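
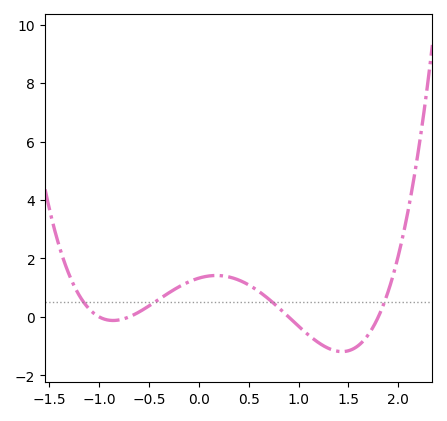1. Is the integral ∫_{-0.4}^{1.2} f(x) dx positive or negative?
positive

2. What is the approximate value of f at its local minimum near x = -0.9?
-0.2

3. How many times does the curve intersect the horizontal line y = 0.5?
4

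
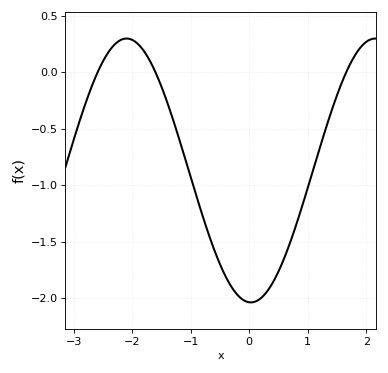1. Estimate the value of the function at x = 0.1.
-2.05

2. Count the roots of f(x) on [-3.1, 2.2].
3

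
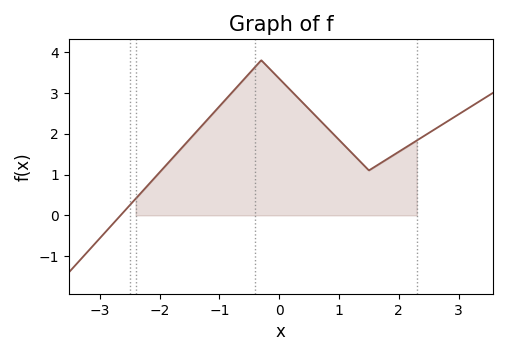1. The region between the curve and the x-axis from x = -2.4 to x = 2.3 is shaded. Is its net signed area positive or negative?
positive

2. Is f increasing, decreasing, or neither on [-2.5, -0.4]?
increasing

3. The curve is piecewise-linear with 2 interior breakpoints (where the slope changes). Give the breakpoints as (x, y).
(-0.3, 3.8); (1.5, 1.1)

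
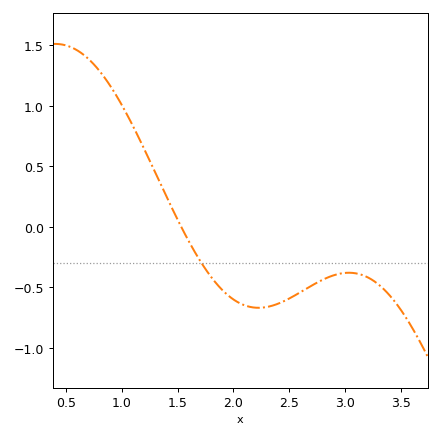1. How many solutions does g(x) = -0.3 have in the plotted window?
1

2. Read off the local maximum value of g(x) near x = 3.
-0.38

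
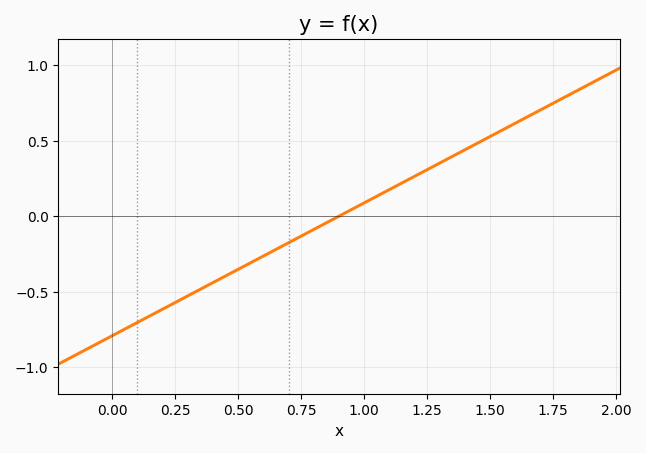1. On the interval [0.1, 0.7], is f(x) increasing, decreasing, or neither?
increasing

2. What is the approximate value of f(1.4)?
0.44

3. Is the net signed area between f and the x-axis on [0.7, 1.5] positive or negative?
positive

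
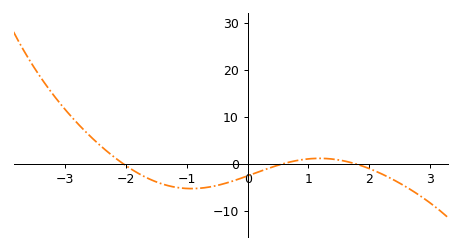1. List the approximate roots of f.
-2, 0.6, 1.8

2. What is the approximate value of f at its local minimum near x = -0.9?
-5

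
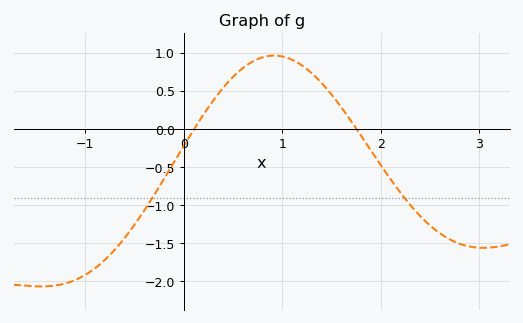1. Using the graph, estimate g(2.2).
-0.836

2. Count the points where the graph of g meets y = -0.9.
2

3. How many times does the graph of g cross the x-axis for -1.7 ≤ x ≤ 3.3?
2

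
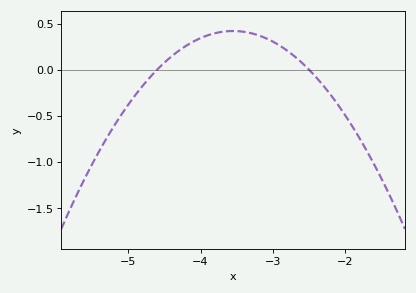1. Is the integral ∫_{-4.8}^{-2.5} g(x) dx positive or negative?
positive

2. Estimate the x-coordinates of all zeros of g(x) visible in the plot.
-4.6, -2.5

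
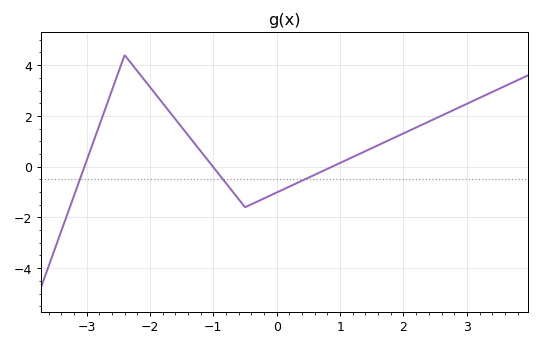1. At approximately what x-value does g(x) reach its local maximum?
-2.4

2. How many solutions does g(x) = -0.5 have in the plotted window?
3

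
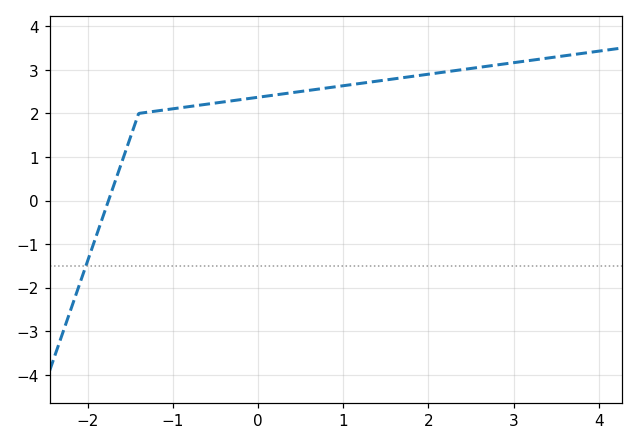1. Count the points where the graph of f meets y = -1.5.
1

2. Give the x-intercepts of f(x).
-1.75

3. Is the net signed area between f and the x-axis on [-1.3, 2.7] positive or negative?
positive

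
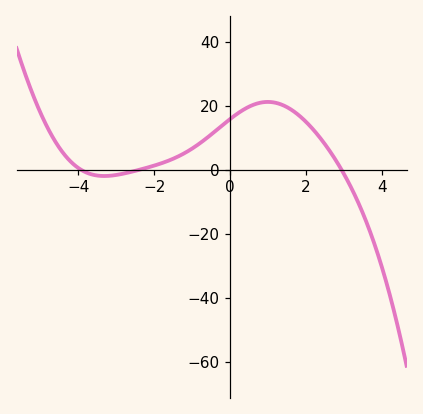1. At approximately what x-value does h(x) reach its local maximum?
1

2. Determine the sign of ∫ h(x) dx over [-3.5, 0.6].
positive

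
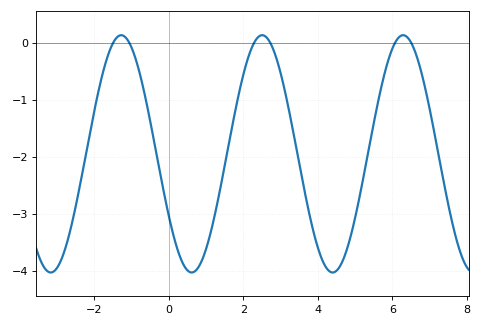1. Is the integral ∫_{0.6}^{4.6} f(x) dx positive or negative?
negative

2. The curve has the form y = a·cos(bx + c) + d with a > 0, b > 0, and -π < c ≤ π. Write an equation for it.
y = 2.08cos(1.66x + 2.12) - 1.95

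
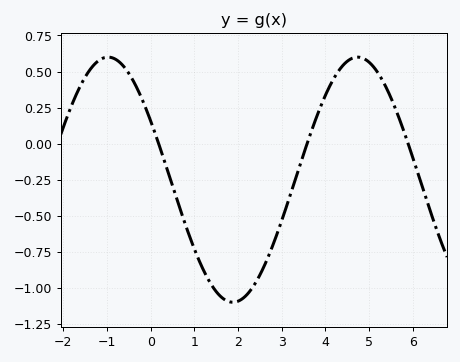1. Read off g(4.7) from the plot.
0.599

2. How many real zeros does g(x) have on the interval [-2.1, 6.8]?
3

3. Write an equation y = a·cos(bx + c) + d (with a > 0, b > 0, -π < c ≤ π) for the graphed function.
y = 0.85cos(1.1x + 1.07) - 0.25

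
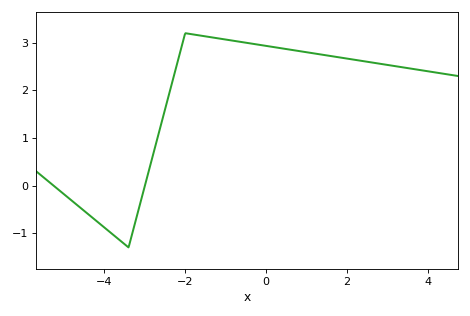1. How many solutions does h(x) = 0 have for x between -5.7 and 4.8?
2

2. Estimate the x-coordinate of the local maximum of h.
-2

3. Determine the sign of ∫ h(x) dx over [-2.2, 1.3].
positive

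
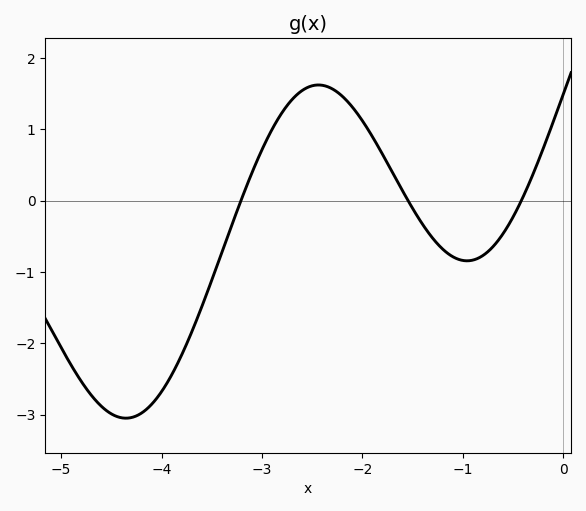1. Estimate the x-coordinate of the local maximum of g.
-2.44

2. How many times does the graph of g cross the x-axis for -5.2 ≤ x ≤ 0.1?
3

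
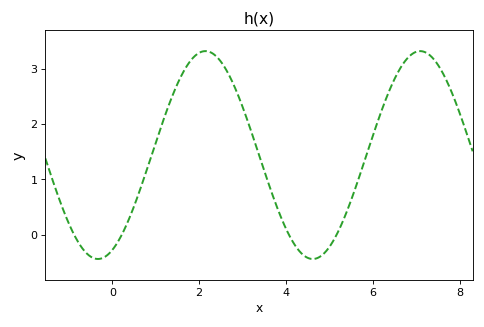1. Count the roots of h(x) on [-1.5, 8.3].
4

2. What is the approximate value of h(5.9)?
1.55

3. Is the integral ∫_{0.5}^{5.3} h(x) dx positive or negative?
positive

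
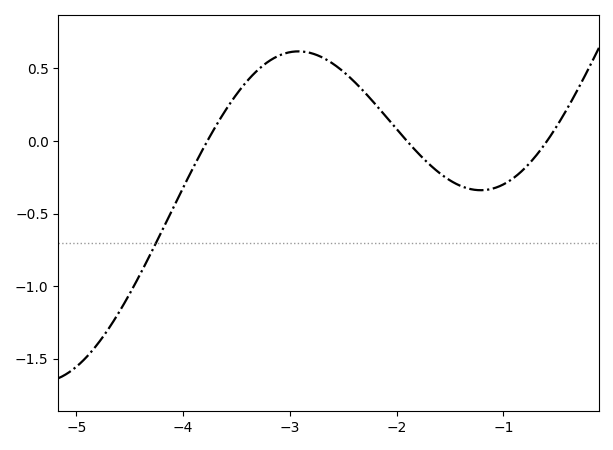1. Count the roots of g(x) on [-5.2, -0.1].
3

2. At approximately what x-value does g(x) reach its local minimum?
-1.21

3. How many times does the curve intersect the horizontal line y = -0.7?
1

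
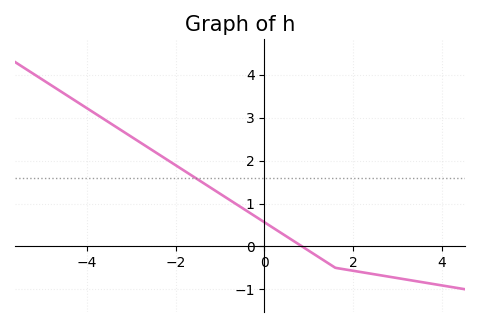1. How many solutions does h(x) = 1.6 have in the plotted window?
1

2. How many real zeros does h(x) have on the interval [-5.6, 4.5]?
1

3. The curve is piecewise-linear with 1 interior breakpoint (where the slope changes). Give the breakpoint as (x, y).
(1.6, -0.5)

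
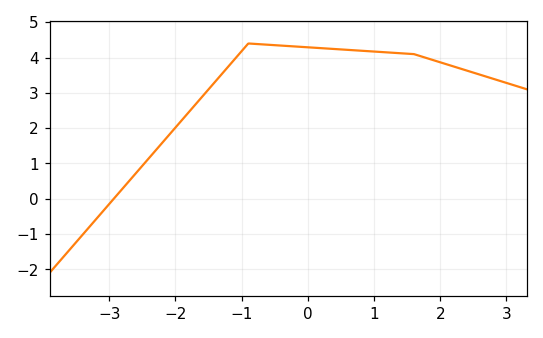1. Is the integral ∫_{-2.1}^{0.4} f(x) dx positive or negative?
positive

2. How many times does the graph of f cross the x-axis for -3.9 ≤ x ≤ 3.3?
1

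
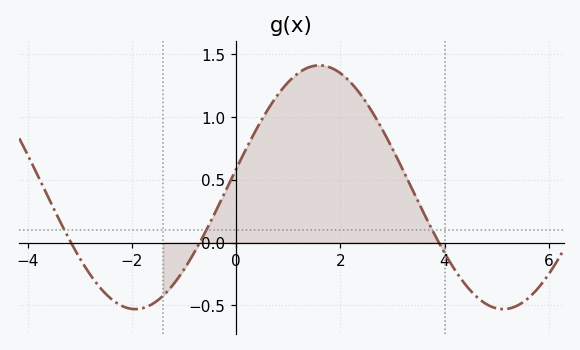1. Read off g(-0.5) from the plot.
0.15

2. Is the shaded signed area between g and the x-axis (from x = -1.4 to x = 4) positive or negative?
positive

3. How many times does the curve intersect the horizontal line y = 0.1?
3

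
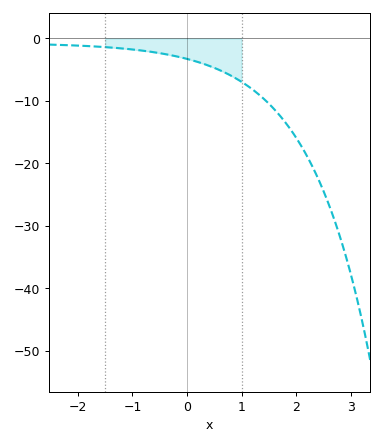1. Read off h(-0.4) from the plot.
-2.51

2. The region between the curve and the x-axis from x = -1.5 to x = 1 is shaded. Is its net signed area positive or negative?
negative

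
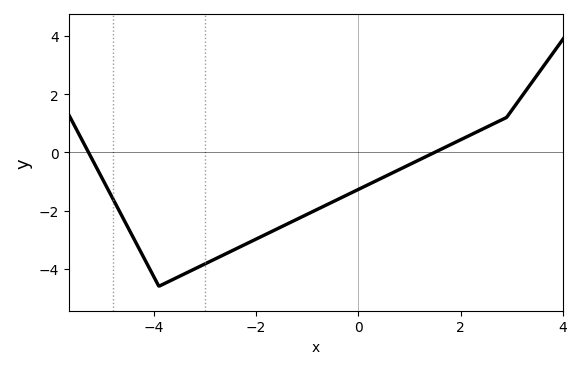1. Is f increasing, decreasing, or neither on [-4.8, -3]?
neither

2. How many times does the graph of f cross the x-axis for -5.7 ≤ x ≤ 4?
2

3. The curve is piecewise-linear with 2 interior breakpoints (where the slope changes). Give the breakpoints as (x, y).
(-3.9, -4.6); (2.9, 1.2)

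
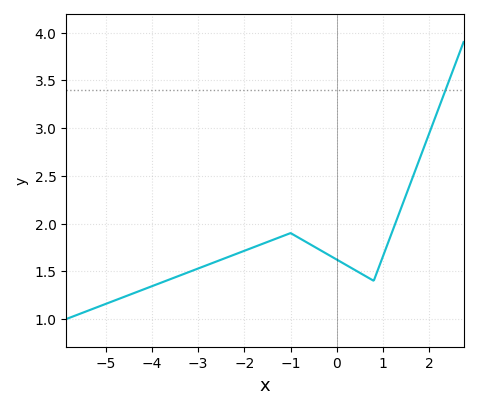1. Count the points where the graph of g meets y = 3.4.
1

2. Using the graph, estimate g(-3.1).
1.51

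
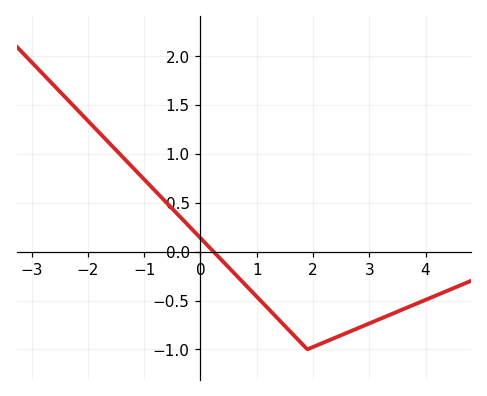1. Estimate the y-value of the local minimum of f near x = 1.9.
-1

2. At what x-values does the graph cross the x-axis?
0.233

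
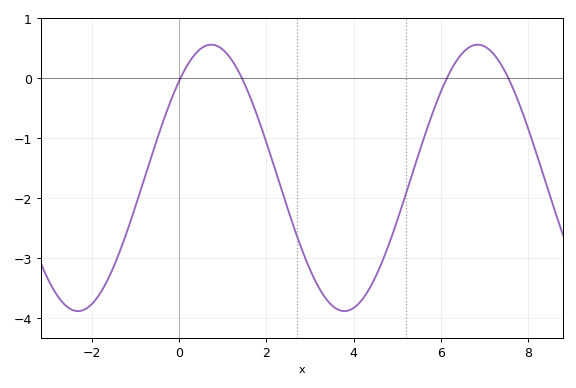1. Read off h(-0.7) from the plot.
-1.5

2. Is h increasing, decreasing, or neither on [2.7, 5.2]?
neither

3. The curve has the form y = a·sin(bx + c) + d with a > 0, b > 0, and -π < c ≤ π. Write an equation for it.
y = 2.22sin(1x + 0.81) - 1.66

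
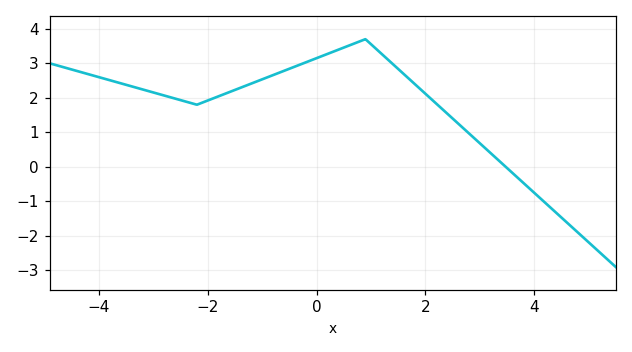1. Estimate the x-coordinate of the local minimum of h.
-2.2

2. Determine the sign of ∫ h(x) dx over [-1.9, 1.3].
positive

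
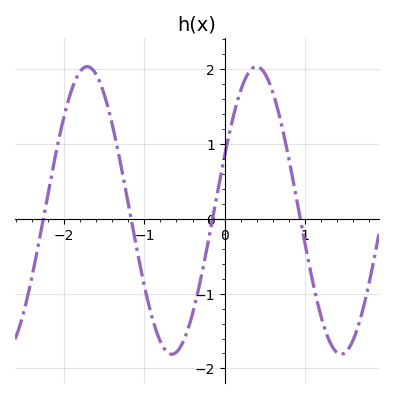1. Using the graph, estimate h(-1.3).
0.8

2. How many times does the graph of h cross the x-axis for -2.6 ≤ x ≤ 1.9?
4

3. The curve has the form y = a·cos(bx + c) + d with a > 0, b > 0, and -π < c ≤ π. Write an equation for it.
y = 1.92cos(3x - 1.2) + 0.11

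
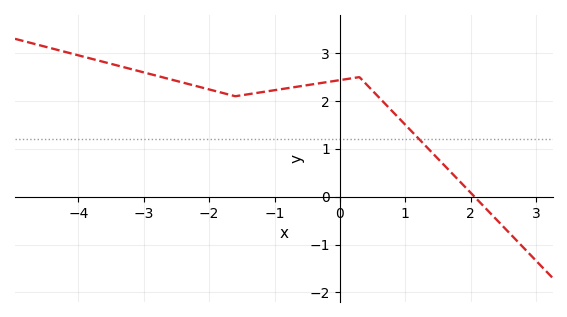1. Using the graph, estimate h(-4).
2.95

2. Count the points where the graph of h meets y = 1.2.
1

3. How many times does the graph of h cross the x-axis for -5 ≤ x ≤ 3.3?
1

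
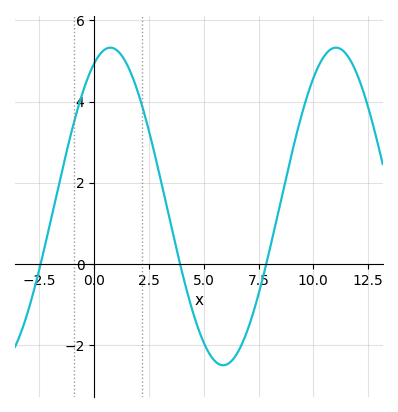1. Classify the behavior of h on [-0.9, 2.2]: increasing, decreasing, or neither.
neither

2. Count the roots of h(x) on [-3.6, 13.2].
3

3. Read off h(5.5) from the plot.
-2.38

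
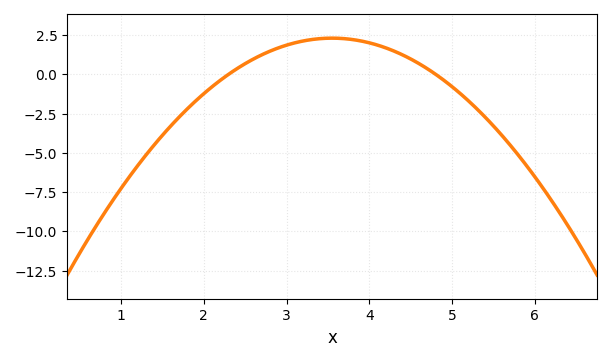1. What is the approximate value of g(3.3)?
2.2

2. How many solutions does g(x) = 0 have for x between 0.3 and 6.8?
2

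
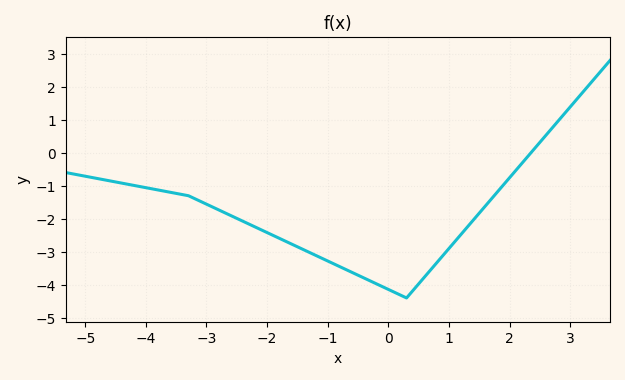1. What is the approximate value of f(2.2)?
-0.3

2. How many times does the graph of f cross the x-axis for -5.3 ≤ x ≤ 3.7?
1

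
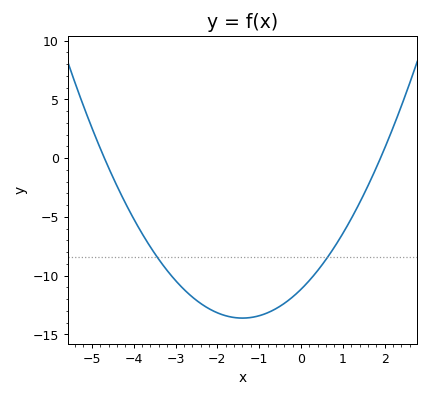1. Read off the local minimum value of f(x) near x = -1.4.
-13.6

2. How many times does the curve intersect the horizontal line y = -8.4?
2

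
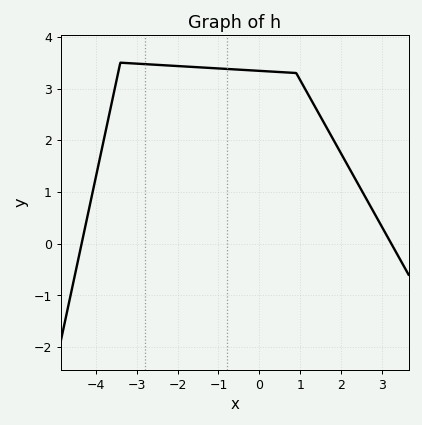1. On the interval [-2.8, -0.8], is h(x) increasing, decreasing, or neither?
decreasing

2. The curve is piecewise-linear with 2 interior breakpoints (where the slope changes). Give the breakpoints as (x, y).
(-3.4, 3.5); (0.9, 3.3)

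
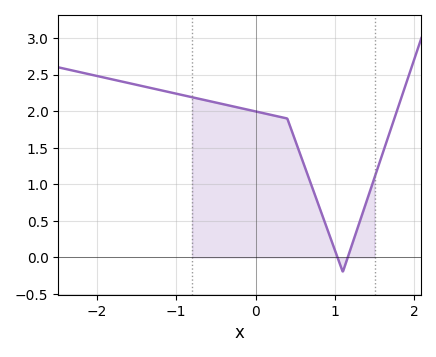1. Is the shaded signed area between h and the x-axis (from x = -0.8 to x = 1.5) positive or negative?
positive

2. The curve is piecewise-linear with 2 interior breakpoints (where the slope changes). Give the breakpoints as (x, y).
(0.4, 1.9); (1.1, -0.2)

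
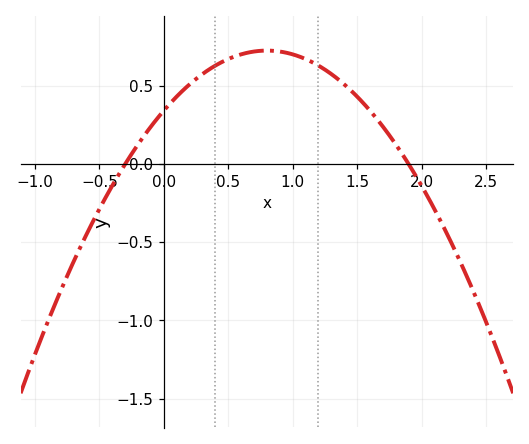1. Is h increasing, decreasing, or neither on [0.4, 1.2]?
neither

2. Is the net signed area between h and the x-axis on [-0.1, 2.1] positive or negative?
positive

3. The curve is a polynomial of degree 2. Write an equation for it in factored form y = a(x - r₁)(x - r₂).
y = -0.6(x + 0.3)(x - 1.9)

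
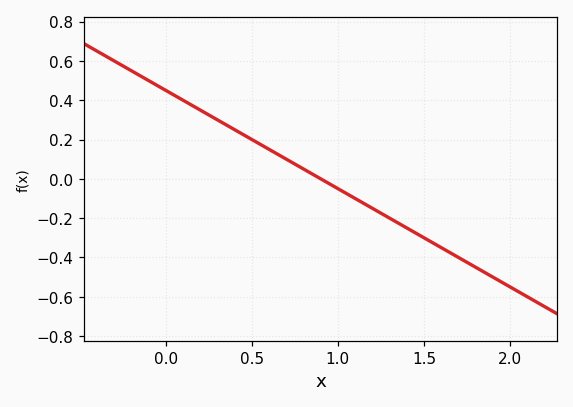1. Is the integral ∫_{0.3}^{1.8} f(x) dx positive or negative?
negative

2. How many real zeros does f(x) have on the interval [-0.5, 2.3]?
1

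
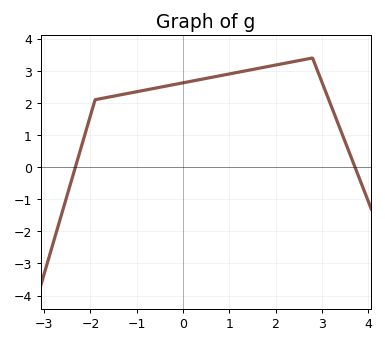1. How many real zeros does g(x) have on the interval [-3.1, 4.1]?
2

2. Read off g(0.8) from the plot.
2.85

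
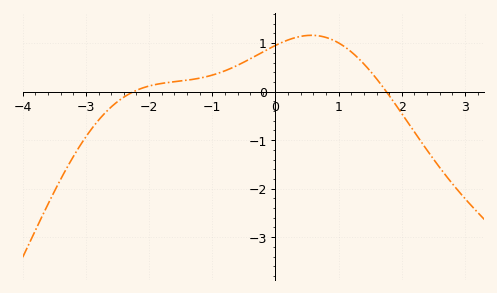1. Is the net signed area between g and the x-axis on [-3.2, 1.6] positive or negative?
positive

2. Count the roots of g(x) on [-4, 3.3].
2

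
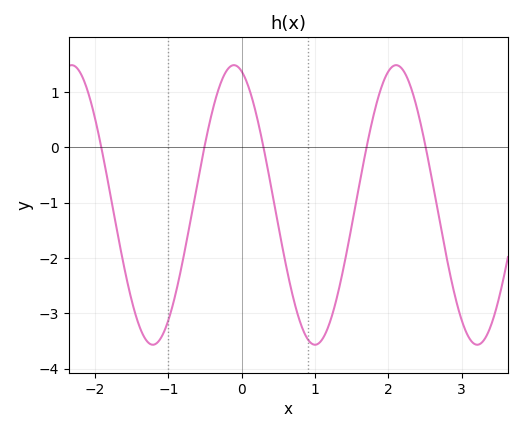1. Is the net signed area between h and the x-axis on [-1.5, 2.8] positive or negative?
negative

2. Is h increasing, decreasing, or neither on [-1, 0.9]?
neither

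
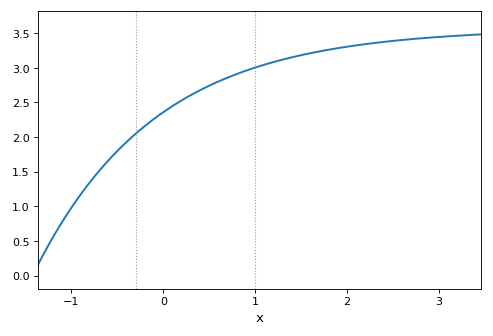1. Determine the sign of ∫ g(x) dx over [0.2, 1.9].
positive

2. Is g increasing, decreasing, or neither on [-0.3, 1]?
increasing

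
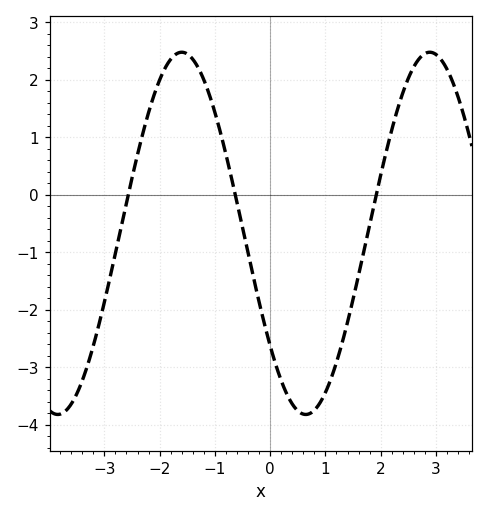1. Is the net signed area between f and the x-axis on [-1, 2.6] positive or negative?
negative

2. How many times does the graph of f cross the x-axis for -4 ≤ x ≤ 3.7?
3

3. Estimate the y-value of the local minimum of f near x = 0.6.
-3.8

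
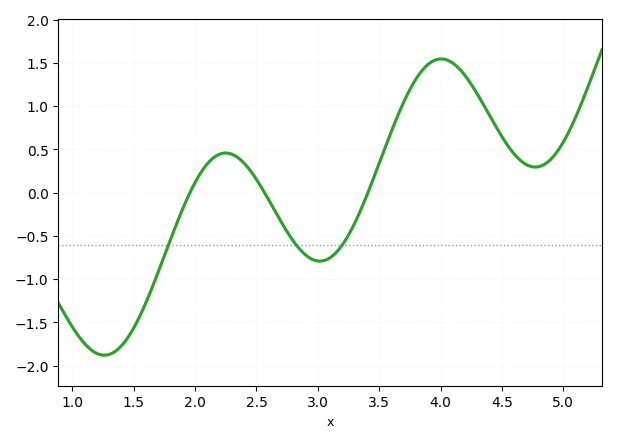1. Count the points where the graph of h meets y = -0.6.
3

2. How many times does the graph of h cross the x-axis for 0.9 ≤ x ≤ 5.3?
3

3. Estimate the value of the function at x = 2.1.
0.335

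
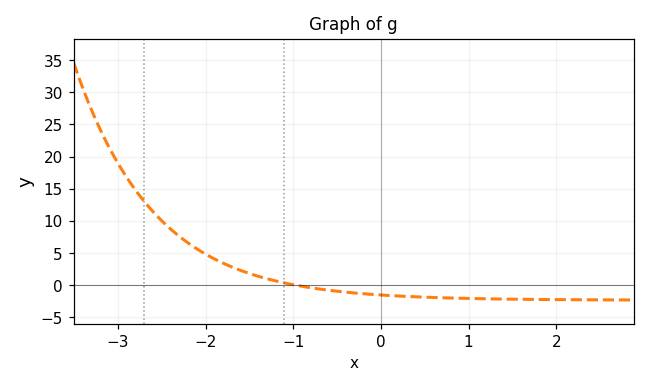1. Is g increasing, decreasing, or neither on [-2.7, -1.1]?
decreasing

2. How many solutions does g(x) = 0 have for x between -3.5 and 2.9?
1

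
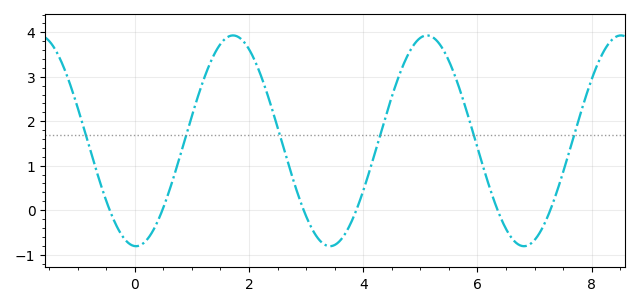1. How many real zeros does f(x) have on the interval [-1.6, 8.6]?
6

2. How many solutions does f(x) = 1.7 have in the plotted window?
6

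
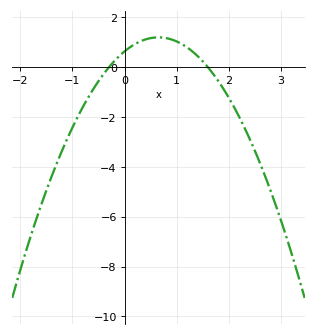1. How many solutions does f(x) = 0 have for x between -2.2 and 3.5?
2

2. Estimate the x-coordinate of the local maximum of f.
0.6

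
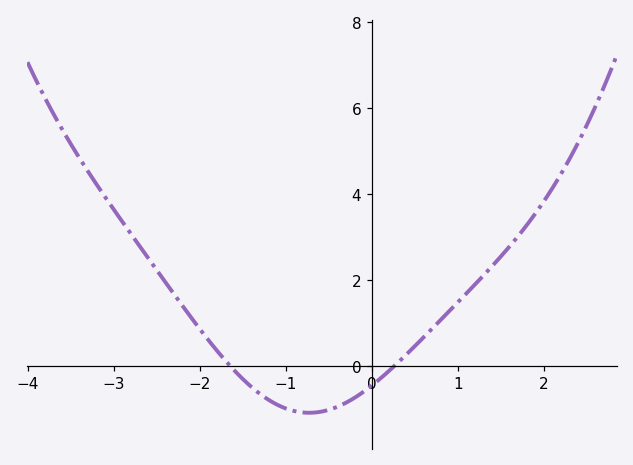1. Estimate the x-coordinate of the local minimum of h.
-0.731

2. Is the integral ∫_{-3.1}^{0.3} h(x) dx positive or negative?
positive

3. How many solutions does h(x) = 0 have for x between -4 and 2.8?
2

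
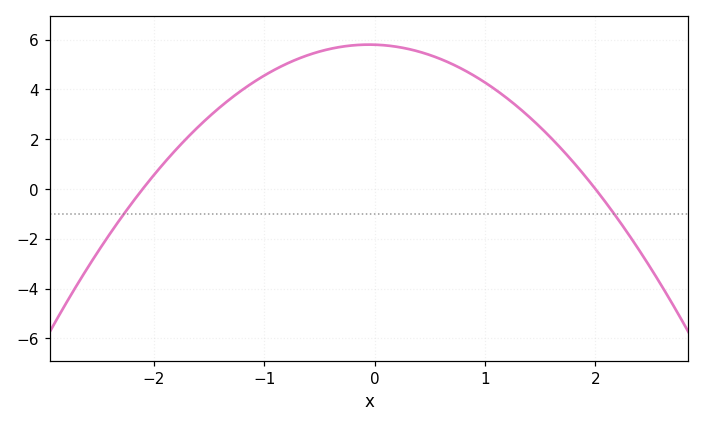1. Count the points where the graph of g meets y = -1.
2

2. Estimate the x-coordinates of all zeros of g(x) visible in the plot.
-2.1, 2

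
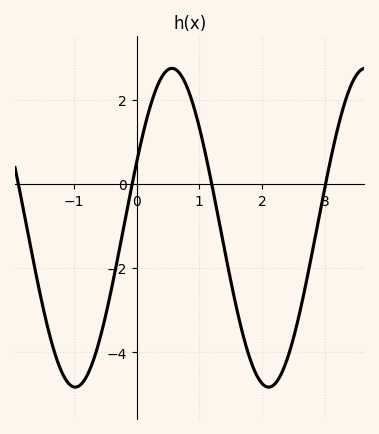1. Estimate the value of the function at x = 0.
0.508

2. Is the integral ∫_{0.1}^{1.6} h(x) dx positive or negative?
positive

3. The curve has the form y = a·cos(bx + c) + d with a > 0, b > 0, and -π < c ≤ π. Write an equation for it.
y = 3.79cos(2.04x - 1.15) - 1.04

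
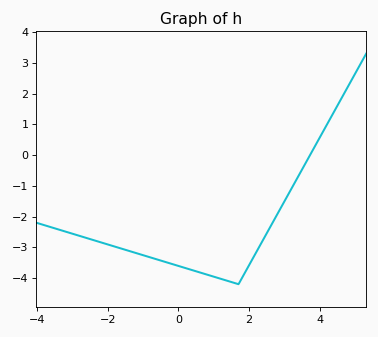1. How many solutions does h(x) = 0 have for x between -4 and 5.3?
1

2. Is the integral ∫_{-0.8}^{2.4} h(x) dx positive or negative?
negative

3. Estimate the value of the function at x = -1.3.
-3.2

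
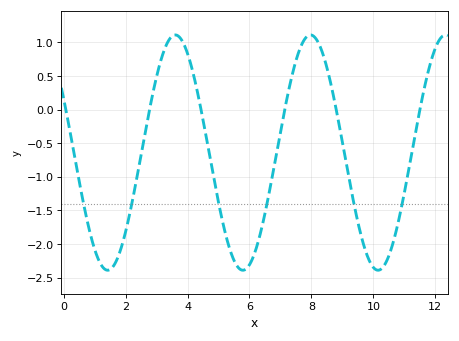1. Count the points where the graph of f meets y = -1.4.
6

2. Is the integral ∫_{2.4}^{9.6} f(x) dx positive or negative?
negative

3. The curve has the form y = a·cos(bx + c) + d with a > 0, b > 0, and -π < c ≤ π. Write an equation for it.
y = 1.75cos(1.4x + 1.1) - 0.64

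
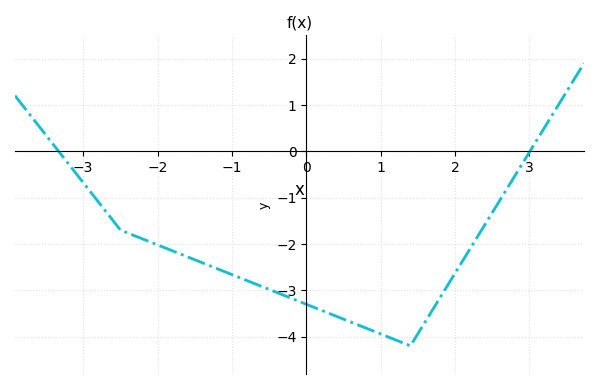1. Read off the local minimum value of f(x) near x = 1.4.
-4.2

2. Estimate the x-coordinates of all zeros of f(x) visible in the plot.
-3.4, 3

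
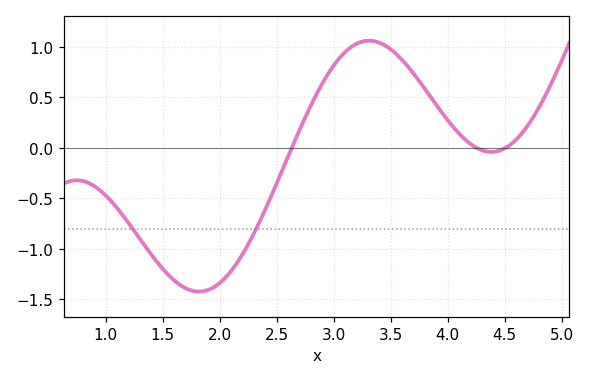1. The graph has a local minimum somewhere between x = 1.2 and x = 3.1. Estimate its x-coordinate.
1.8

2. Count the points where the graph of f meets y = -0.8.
2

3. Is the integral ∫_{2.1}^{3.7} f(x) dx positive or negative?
positive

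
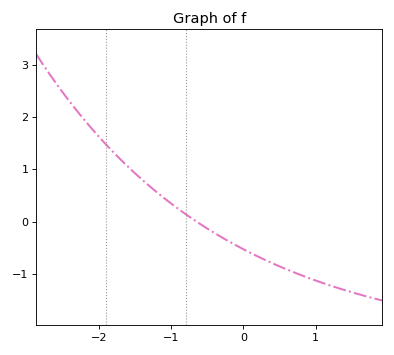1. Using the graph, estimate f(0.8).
-1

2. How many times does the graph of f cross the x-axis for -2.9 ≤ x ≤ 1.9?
1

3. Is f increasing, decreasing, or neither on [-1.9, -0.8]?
decreasing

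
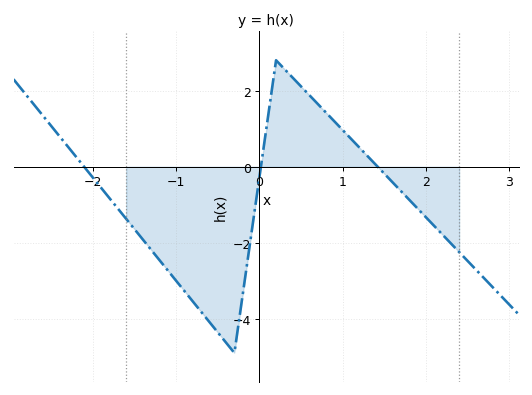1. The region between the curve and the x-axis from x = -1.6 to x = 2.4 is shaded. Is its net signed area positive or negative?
negative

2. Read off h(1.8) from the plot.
-0.87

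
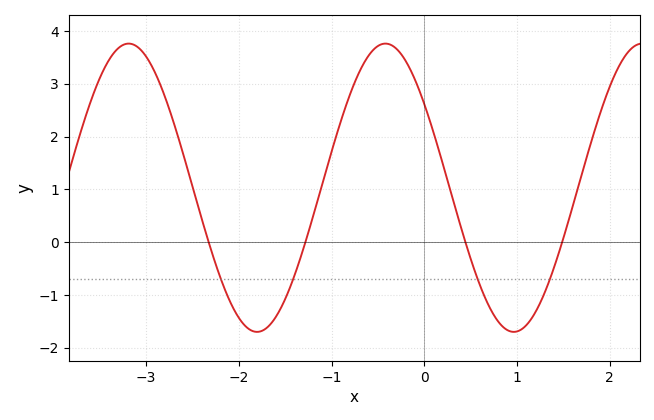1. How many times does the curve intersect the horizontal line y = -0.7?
4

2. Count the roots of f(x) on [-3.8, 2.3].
4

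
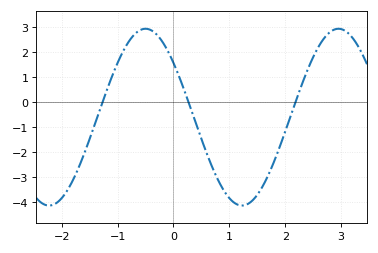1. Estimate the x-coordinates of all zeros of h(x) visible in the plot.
-1.3, 0.3, 2.2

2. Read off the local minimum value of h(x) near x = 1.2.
-4.1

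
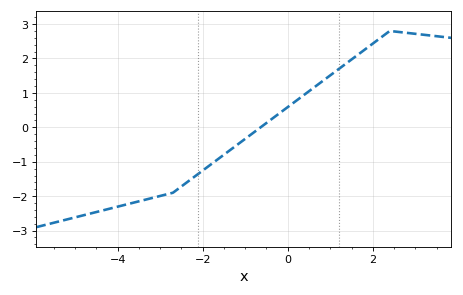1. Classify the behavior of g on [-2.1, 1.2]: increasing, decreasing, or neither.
increasing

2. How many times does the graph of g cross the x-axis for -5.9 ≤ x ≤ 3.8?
1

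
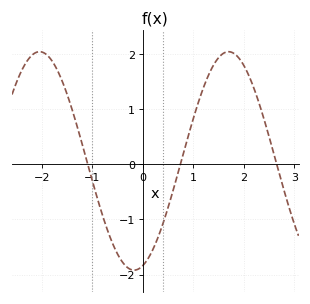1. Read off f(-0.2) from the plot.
-1.92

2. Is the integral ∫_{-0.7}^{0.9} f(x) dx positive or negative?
negative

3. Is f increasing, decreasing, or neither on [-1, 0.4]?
neither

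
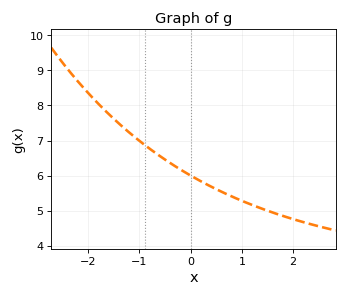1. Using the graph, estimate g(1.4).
5.1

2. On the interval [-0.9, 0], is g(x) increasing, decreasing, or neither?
decreasing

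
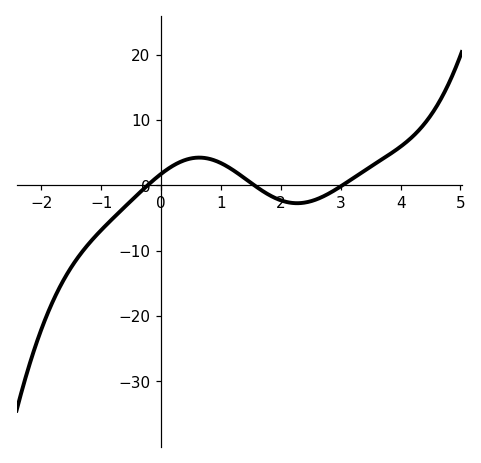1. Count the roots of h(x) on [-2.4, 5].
3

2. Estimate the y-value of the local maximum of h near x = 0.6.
4.25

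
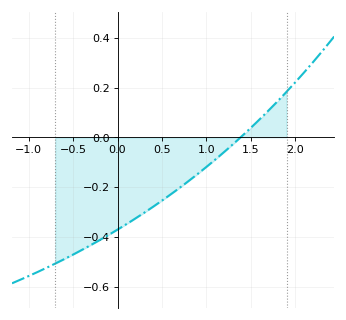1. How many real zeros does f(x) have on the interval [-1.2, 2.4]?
1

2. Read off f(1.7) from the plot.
0.109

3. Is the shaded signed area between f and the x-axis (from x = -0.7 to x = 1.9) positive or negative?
negative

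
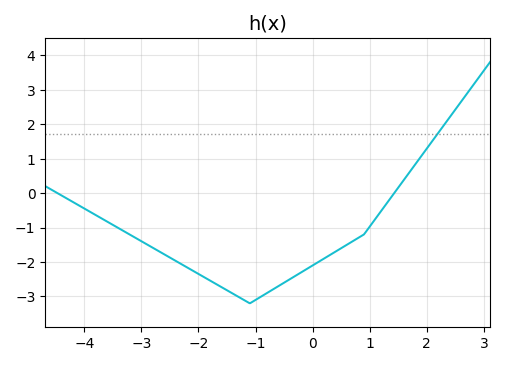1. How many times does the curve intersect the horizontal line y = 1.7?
1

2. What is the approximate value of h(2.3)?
2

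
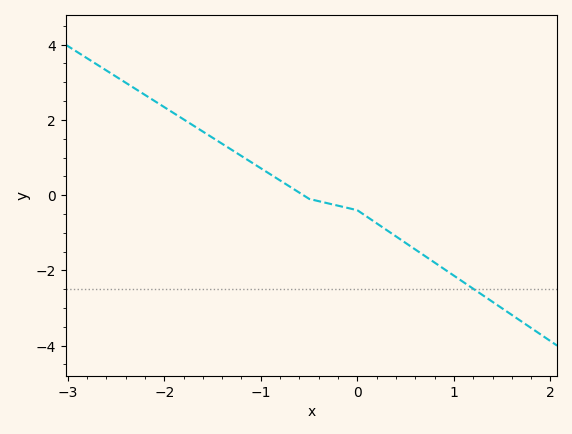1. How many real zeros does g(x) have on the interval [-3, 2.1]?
1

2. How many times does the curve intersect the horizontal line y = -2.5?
1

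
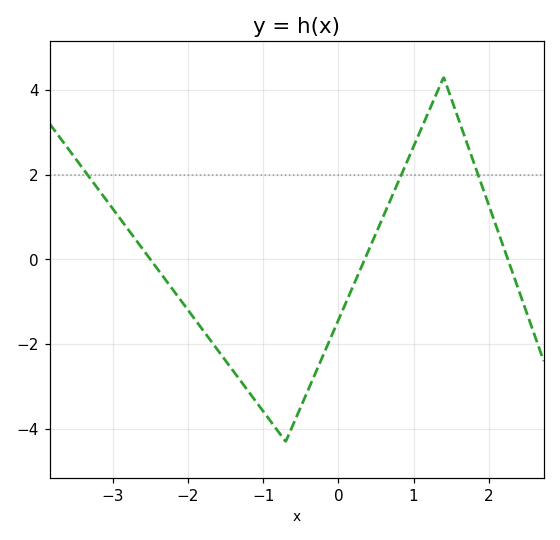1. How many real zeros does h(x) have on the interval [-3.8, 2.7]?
3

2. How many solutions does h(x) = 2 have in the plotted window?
3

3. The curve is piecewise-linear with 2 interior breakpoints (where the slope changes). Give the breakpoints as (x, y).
(-0.7, -4.3); (1.4, 4.3)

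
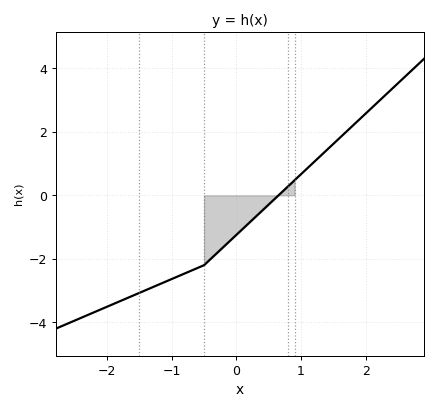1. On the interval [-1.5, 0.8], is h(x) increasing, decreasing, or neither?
increasing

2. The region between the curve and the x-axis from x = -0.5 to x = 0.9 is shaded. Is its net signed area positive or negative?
negative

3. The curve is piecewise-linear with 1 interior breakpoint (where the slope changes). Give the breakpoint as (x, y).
(-0.5, -2.2)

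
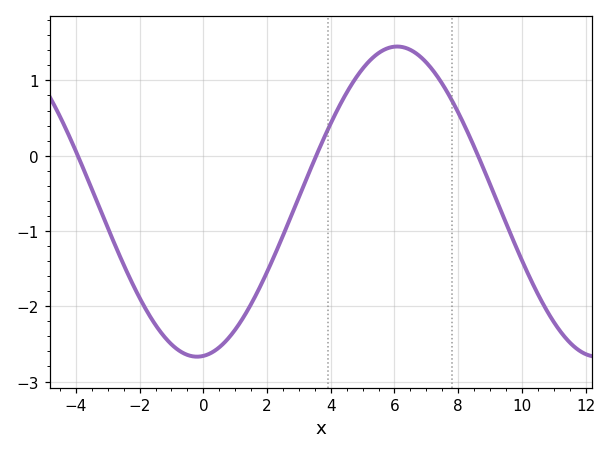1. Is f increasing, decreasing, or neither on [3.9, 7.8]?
neither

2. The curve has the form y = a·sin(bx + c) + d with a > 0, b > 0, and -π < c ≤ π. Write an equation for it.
y = 2.06sin(0.5x - 1.5) - 0.61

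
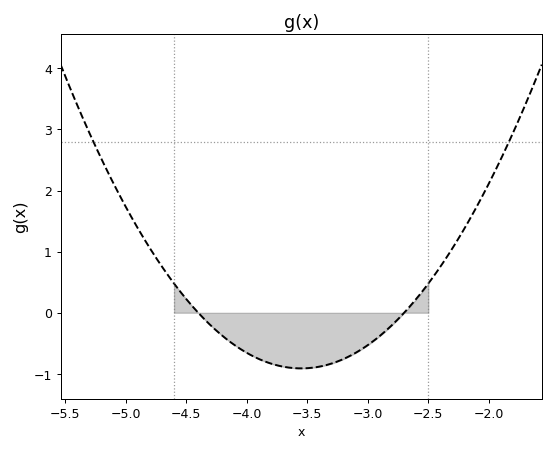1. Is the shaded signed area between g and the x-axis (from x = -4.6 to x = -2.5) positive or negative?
negative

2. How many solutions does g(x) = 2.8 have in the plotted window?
2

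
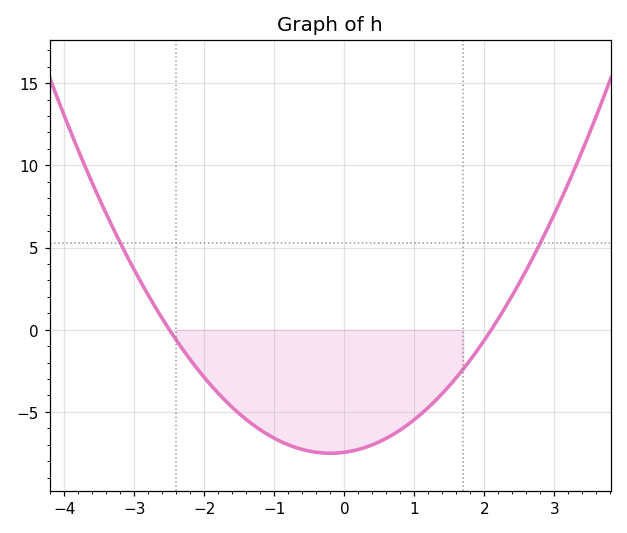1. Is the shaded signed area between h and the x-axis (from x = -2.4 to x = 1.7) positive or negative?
negative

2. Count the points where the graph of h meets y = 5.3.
2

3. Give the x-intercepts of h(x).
-2.6, 2.2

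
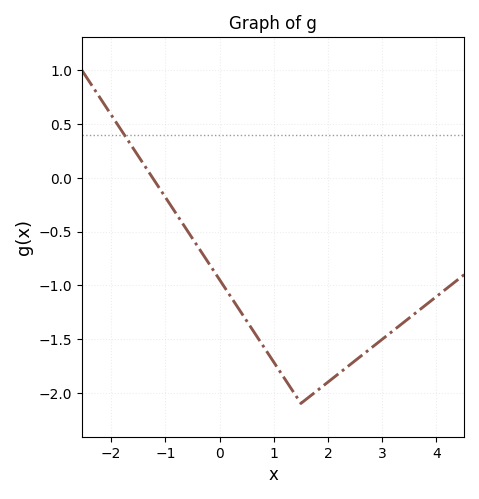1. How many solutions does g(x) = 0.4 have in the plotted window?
1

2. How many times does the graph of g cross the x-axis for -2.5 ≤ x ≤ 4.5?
1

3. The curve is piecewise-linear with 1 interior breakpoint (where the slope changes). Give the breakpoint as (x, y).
(1.5, -2.1)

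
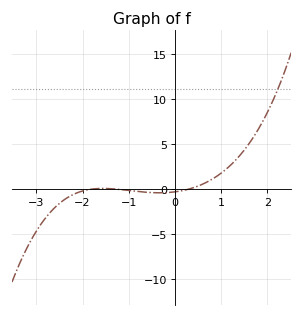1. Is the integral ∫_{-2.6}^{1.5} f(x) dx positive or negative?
positive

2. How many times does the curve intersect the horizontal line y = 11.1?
1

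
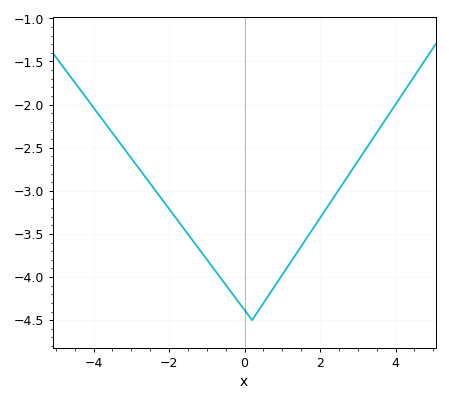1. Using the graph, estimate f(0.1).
-4.45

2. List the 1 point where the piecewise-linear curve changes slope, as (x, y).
(0.2, -4.5)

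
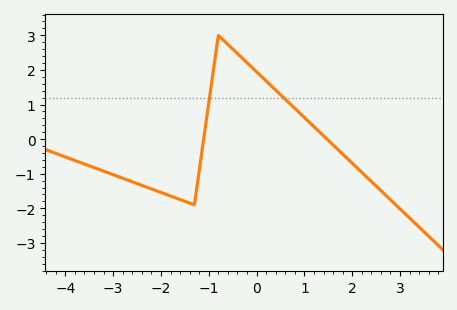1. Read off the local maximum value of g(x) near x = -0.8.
3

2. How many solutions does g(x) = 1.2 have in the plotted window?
2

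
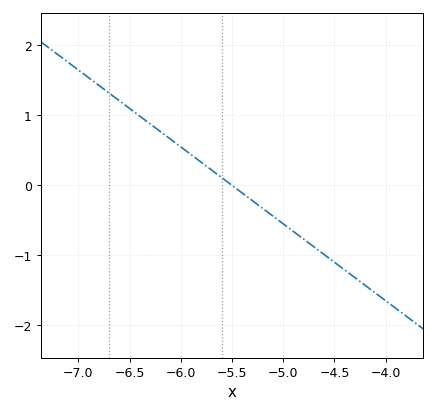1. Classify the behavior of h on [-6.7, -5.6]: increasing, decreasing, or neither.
decreasing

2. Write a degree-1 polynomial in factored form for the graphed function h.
y = -1.1(x + 5.5)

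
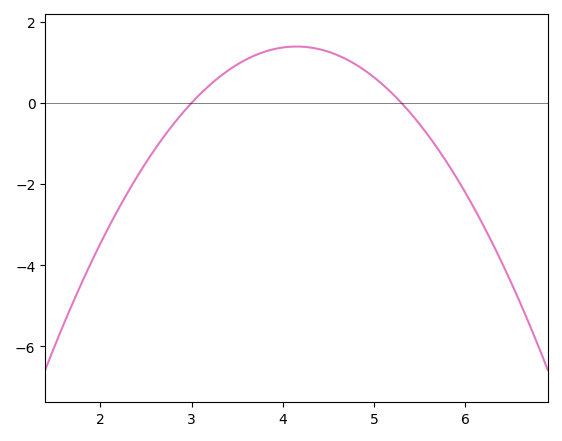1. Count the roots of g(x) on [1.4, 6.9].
2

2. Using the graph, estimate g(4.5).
1.26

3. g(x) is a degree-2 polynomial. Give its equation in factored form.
y = -1.05(x - 3)(x - 5.3)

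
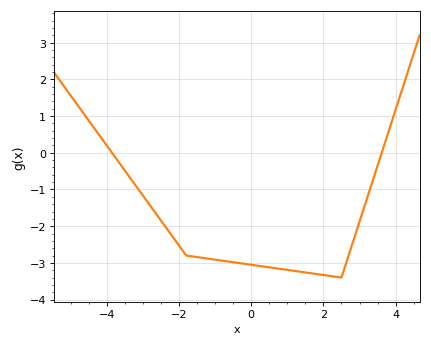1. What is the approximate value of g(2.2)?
-3.36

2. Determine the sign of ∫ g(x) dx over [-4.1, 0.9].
negative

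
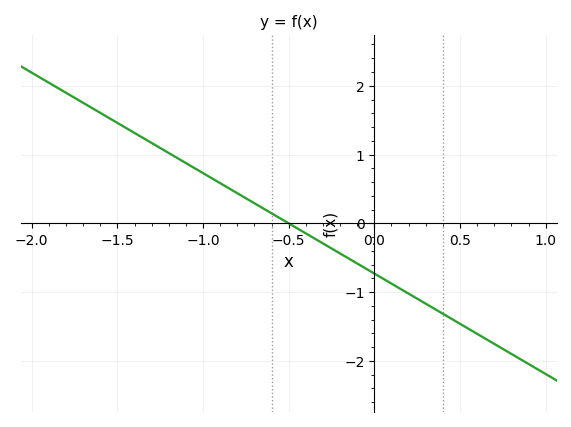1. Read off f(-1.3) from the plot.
1.17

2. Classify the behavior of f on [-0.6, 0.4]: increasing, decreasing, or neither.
decreasing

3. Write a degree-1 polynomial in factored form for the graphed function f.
y = -1.46(x + 0.5)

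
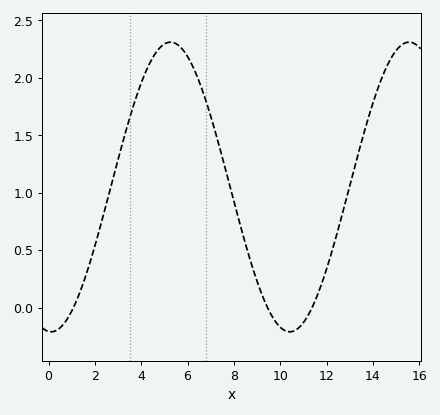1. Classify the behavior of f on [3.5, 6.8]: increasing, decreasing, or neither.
neither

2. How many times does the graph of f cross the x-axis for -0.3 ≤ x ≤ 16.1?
3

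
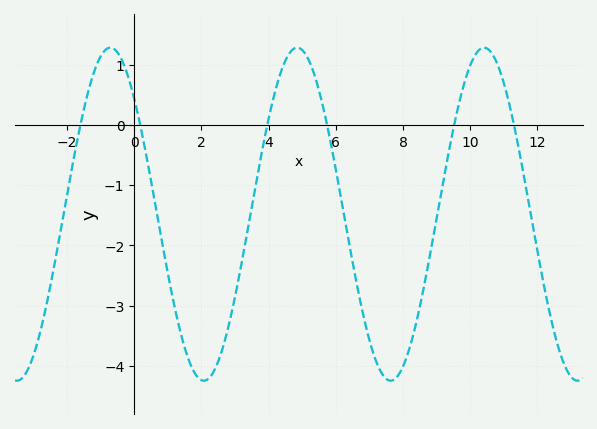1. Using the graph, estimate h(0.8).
-1.85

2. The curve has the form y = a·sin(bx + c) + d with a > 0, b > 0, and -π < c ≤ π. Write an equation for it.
y = 2.77sin(1.13x + 2.37) - 1.48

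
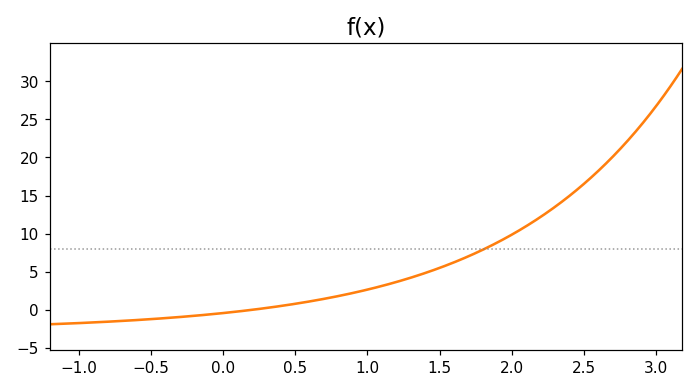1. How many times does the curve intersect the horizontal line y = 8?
1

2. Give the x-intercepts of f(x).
0.2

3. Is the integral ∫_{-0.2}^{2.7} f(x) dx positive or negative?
positive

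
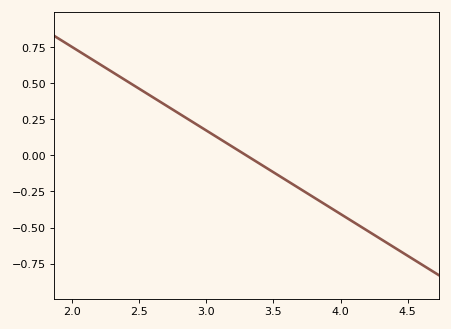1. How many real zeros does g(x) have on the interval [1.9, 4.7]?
1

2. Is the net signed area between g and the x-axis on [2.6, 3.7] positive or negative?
positive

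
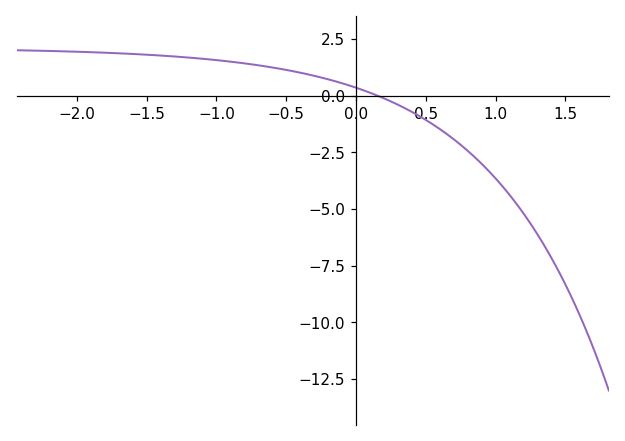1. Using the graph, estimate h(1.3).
-6.11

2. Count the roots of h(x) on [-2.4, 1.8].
1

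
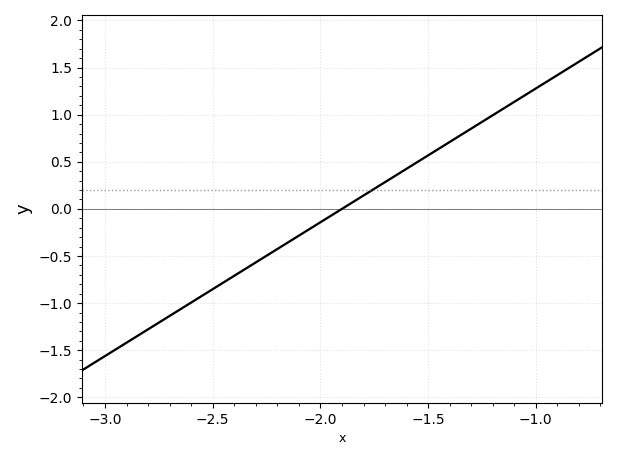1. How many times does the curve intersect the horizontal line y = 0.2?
1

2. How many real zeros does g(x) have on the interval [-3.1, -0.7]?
1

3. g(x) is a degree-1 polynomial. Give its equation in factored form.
y = 1.42(x + 1.9)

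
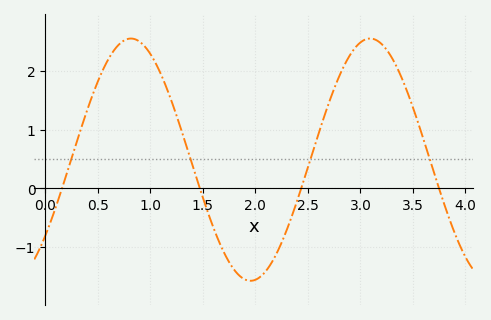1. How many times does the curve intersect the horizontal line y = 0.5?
4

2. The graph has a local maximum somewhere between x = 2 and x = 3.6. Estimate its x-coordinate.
3.1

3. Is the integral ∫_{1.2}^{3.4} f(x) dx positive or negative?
positive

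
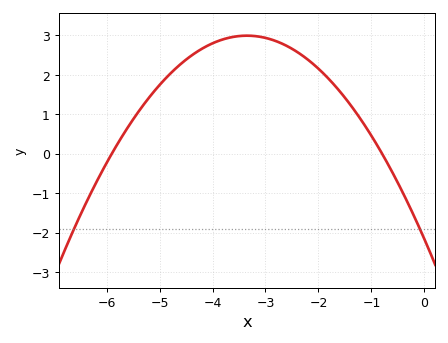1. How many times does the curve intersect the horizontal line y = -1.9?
2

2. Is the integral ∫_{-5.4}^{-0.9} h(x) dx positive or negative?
positive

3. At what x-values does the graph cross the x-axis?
-5.9, -0.8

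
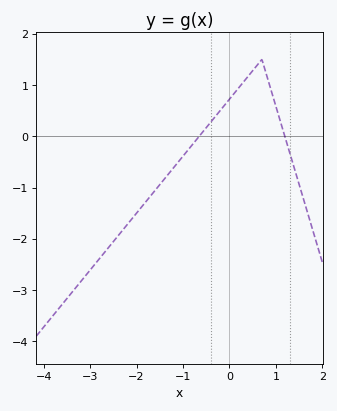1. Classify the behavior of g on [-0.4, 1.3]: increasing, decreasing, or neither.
neither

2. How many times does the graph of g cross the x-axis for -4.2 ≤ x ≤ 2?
2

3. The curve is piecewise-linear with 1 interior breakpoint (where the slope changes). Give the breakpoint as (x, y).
(0.7, 1.5)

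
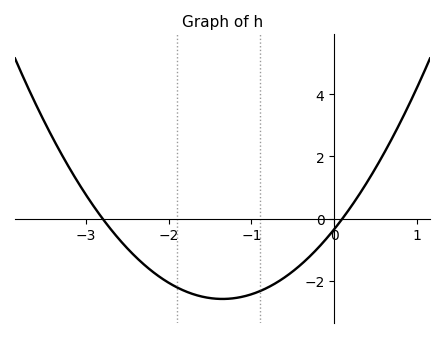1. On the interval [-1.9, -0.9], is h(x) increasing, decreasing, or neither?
neither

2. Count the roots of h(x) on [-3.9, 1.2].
2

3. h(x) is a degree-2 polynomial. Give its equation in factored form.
y = 1.23(x + 2.8)(x - 0.1)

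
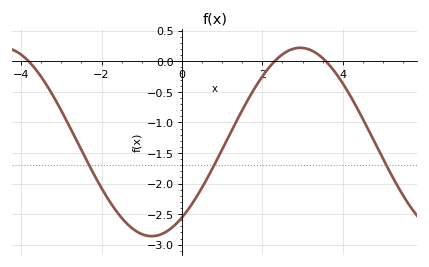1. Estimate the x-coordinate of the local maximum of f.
3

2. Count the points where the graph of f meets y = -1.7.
3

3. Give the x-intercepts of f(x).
-3.8, 2.4, 3.6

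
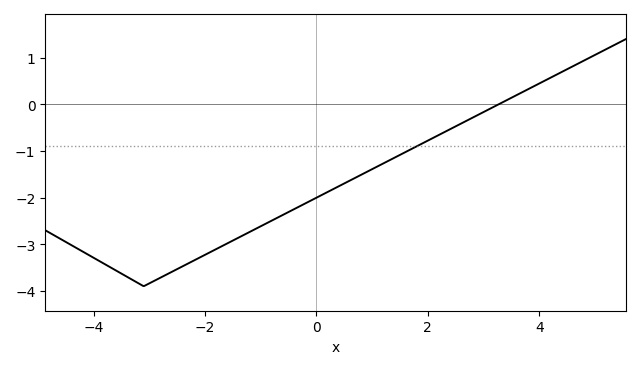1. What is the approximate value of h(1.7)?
-1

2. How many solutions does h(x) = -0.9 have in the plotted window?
1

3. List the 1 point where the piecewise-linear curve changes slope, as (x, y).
(-3.1, -3.9)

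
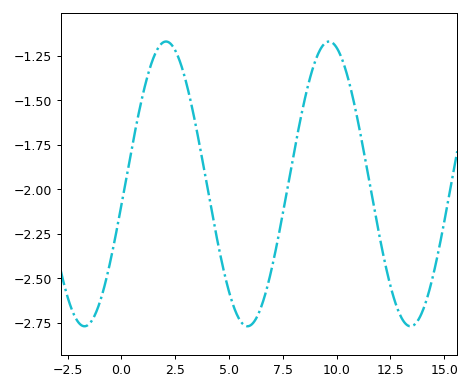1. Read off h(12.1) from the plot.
-2.33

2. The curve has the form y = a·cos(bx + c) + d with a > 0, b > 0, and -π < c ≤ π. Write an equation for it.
y = 0.8cos(0.83x - 1.72) - 1.97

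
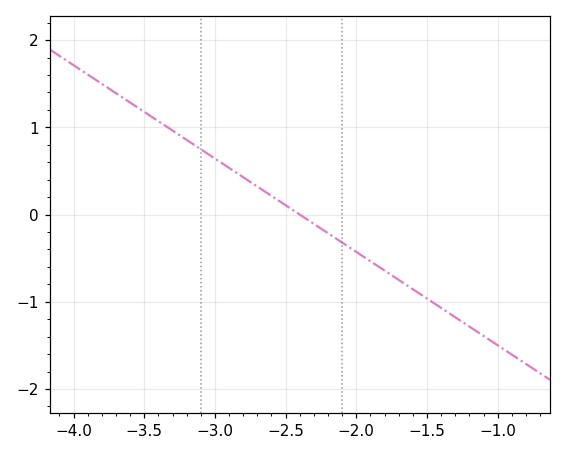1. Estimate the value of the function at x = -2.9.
0.5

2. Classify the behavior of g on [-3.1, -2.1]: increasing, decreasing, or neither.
decreasing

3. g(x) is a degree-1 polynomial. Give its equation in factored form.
y = -1.07(x + 2.4)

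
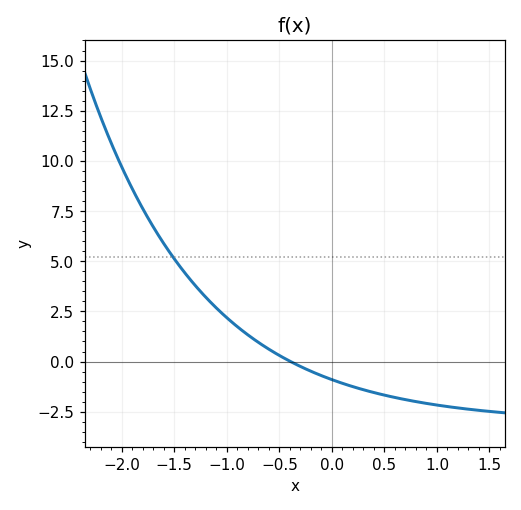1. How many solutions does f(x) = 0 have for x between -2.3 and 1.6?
1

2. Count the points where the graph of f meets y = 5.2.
1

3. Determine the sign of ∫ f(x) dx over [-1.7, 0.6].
positive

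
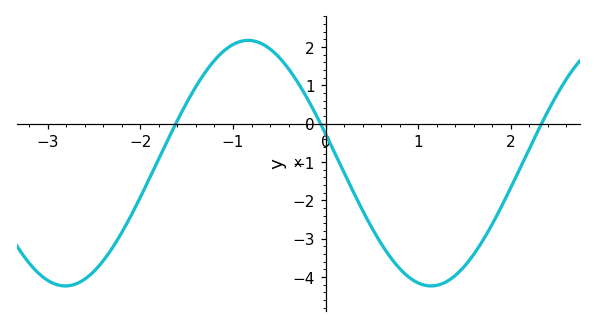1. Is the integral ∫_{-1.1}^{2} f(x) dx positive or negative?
negative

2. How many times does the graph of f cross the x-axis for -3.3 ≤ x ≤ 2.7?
3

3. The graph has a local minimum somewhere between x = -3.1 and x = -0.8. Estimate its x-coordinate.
-2.81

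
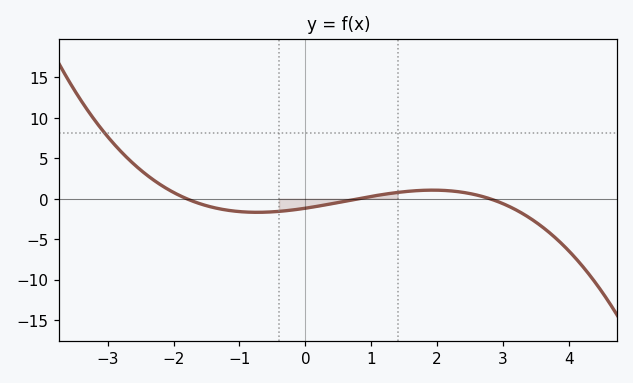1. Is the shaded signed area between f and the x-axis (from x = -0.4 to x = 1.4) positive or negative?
negative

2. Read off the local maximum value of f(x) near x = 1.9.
1.06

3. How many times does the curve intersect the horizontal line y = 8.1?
1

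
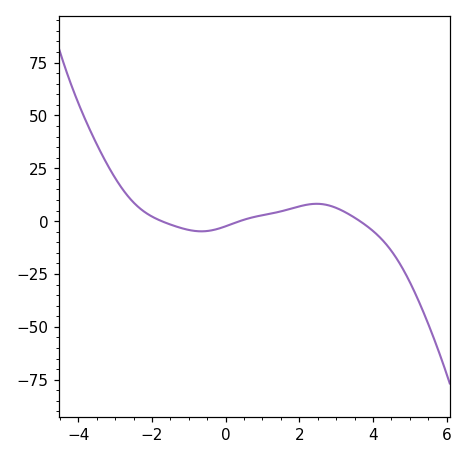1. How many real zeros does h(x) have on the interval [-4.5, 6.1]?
3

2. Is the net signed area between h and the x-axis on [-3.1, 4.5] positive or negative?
positive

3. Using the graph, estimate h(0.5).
0.68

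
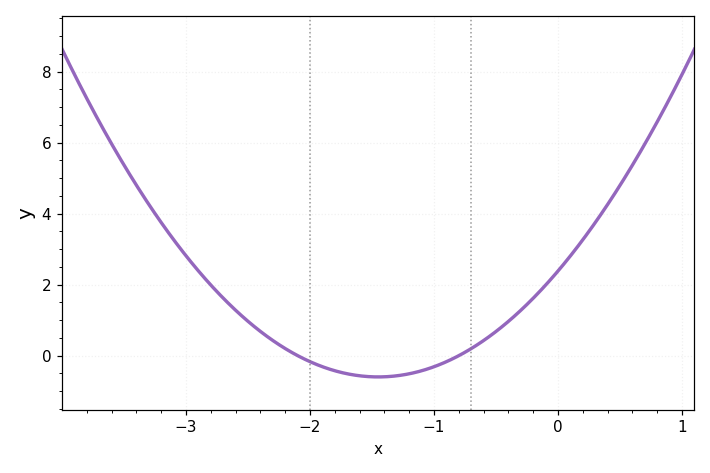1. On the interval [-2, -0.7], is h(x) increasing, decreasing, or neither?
neither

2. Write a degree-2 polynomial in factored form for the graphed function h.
y = 1.42(x + 2.1)(x + 0.8)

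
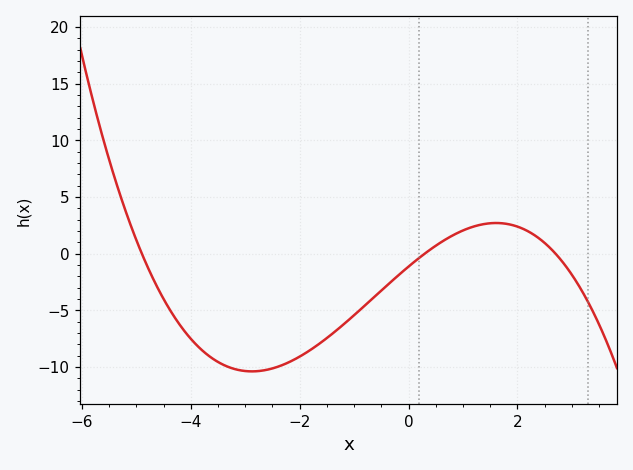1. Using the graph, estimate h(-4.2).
-6.3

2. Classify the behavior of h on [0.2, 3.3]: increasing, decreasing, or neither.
neither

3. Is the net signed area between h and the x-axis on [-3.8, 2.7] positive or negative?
negative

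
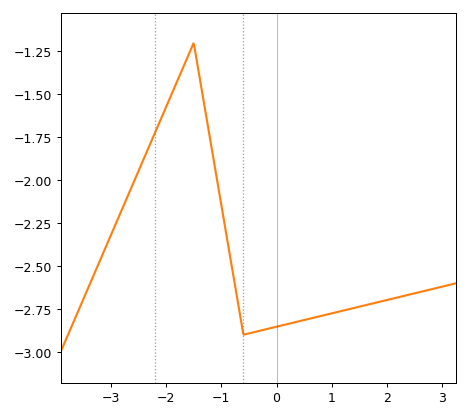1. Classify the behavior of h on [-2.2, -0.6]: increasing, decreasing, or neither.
neither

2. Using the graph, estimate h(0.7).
-2.8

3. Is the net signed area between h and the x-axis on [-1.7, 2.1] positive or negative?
negative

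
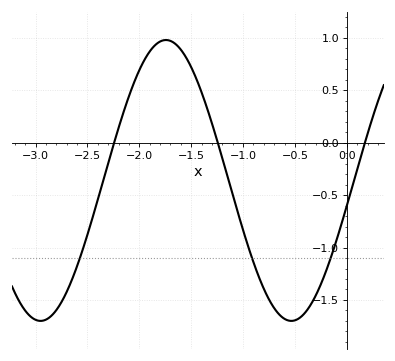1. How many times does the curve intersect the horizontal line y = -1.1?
3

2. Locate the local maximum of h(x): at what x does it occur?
-1.74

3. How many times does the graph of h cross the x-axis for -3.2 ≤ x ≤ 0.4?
3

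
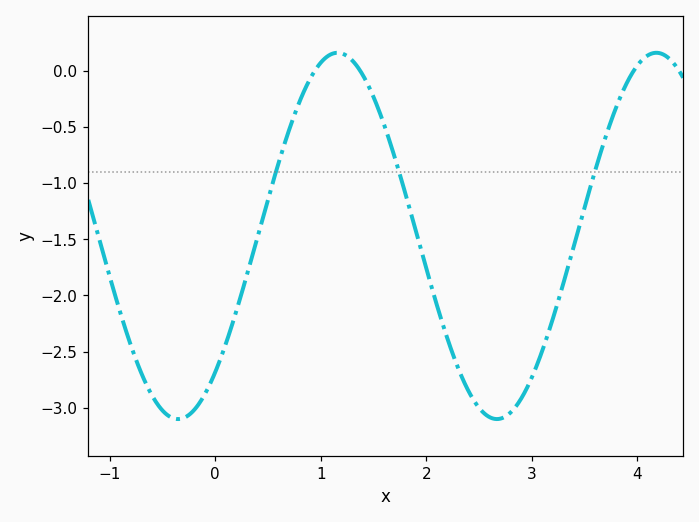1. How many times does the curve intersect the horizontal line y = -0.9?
3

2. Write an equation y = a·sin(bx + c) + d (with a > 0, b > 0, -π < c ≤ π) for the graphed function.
y = 1.63sin(2.08x - 0.842) - 1.47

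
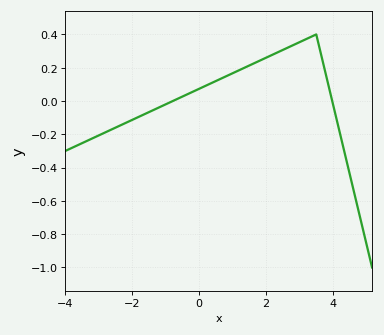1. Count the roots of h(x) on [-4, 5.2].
2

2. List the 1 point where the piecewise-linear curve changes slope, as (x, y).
(3.5, 0.4)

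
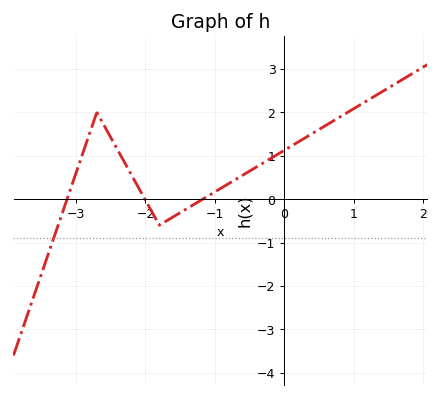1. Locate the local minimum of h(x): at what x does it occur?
-1.8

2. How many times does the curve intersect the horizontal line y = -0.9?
1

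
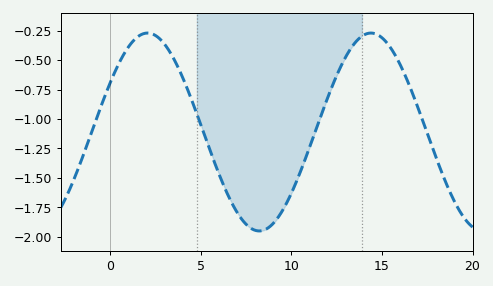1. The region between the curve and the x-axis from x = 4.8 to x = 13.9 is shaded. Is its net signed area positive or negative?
negative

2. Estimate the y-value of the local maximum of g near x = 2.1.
-0.28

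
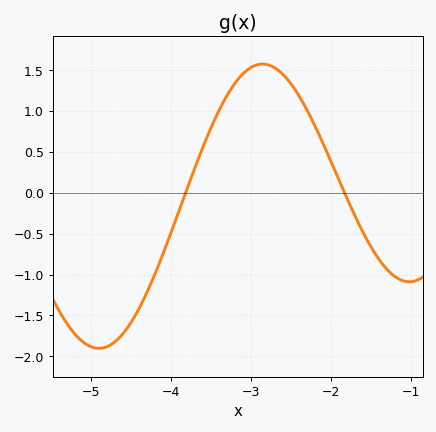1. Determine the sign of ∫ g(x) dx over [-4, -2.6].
positive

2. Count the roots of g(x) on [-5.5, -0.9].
2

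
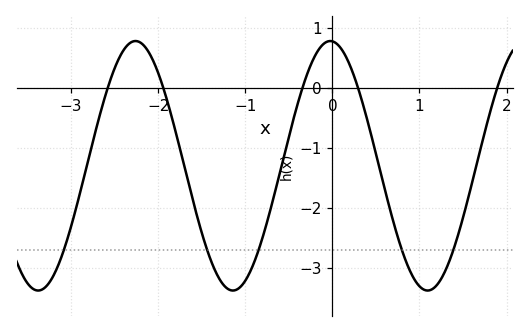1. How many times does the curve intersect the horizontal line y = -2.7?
5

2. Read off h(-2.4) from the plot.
0.6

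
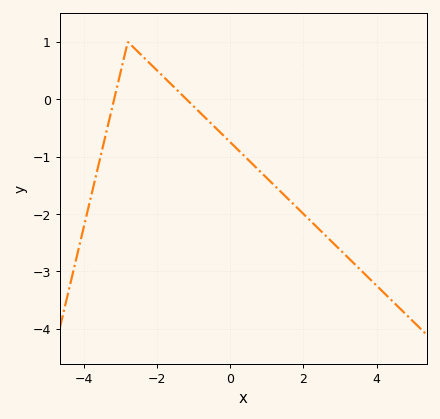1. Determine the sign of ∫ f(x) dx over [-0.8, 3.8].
negative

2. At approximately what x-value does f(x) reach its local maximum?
-2.8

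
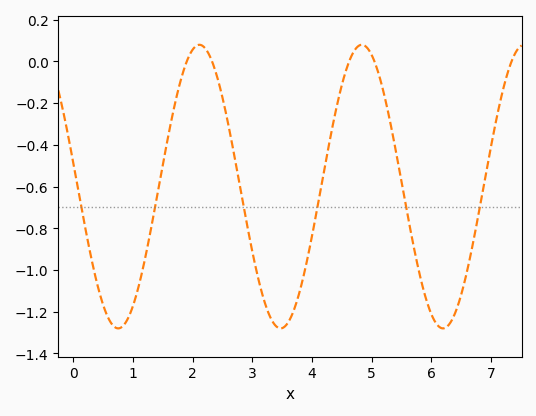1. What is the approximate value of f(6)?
-1.21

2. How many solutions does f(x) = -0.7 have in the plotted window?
6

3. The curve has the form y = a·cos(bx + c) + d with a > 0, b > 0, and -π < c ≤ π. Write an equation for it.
y = 0.68cos(2.31x + 1.4) - 0.6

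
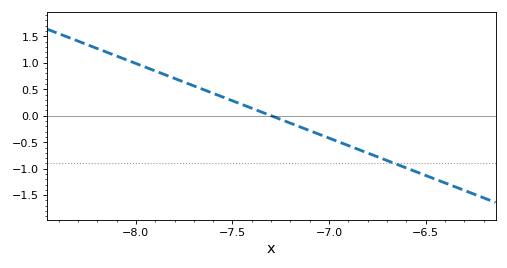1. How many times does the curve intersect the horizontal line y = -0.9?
1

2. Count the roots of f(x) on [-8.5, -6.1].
1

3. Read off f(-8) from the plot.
0.987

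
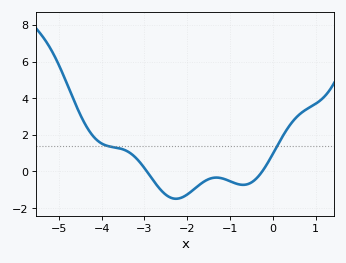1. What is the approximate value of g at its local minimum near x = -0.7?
-0.8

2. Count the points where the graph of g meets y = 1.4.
2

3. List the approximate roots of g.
-2.9, -0.2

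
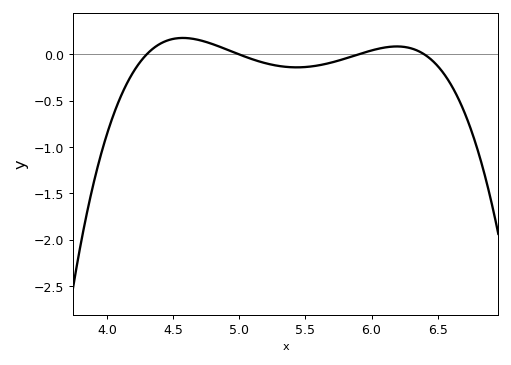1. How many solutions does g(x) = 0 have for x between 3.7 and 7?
4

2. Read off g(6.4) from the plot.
0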